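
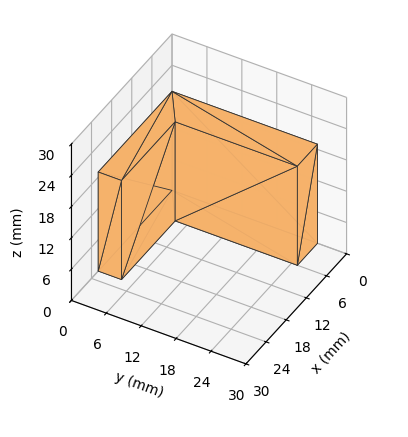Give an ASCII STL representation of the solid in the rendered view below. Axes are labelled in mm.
Reading the render: the shape is an L-shaped prism: outer 22 × 25 mm, arm thicknesses ≈ 4 mm (horizontal) and 6 mm (vertical), extruded 19 mm in z (dimensions read to the nearest mm from the axis ticks). For the STL, each face is triangulated and given an outward normal.

solid part
  facet normal 0.0000 0.0000 -1.0000
    outer loop
      vertex 22.00 4.00 0.00
      vertex 22.00 0.00 0.00
      vertex 0.00 0.00 0.00
    endloop
  endfacet
  facet normal 0.0000 0.0000 -1.0000
    outer loop
      vertex 6.00 4.00 0.00
      vertex 22.00 4.00 0.00
      vertex 0.00 0.00 0.00
    endloop
  endfacet
  facet normal 0.0000 0.0000 -1.0000
    outer loop
      vertex 6.00 25.00 0.00
      vertex 6.00 4.00 0.00
      vertex 0.00 0.00 0.00
    endloop
  endfacet
  facet normal 0.0000 0.0000 -1.0000
    outer loop
      vertex 0.00 25.00 0.00
      vertex 6.00 25.00 0.00
      vertex 0.00 0.00 0.00
    endloop
  endfacet
  facet normal 0.0000 0.0000 1.0000
    outer loop
      vertex 0.00 0.00 19.00
      vertex 22.00 0.00 19.00
      vertex 22.00 4.00 19.00
    endloop
  endfacet
  facet normal 0.0000 0.0000 1.0000
    outer loop
      vertex 0.00 0.00 19.00
      vertex 22.00 4.00 19.00
      vertex 6.00 4.00 19.00
    endloop
  endfacet
  facet normal 0.0000 0.0000 1.0000
    outer loop
      vertex 0.00 0.00 19.00
      vertex 6.00 4.00 19.00
      vertex 6.00 25.00 19.00
    endloop
  endfacet
  facet normal 0.0000 0.0000 1.0000
    outer loop
      vertex 0.00 0.00 19.00
      vertex 6.00 25.00 19.00
      vertex 0.00 25.00 19.00
    endloop
  endfacet
  facet normal 0.0000 -1.0000 0.0000
    outer loop
      vertex 0.00 0.00 0.00
      vertex 22.00 0.00 0.00
      vertex 22.00 0.00 19.00
    endloop
  endfacet
  facet normal 0.0000 -1.0000 0.0000
    outer loop
      vertex 0.00 0.00 0.00
      vertex 22.00 0.00 19.00
      vertex 0.00 0.00 19.00
    endloop
  endfacet
  facet normal 1.0000 0.0000 0.0000
    outer loop
      vertex 22.00 0.00 0.00
      vertex 22.00 4.00 0.00
      vertex 22.00 4.00 19.00
    endloop
  endfacet
  facet normal 1.0000 0.0000 0.0000
    outer loop
      vertex 22.00 0.00 0.00
      vertex 22.00 4.00 19.00
      vertex 22.00 0.00 19.00
    endloop
  endfacet
  facet normal 0.0000 1.0000 0.0000
    outer loop
      vertex 22.00 4.00 0.00
      vertex 6.00 4.00 0.00
      vertex 6.00 4.00 19.00
    endloop
  endfacet
  facet normal 0.0000 1.0000 0.0000
    outer loop
      vertex 22.00 4.00 0.00
      vertex 6.00 4.00 19.00
      vertex 22.00 4.00 19.00
    endloop
  endfacet
  facet normal 1.0000 0.0000 0.0000
    outer loop
      vertex 6.00 4.00 0.00
      vertex 6.00 25.00 0.00
      vertex 6.00 25.00 19.00
    endloop
  endfacet
  facet normal 1.0000 0.0000 0.0000
    outer loop
      vertex 6.00 4.00 0.00
      vertex 6.00 25.00 19.00
      vertex 6.00 4.00 19.00
    endloop
  endfacet
  facet normal 0.0000 1.0000 0.0000
    outer loop
      vertex 6.00 25.00 0.00
      vertex 0.00 25.00 0.00
      vertex 0.00 25.00 19.00
    endloop
  endfacet
  facet normal 0.0000 1.0000 0.0000
    outer loop
      vertex 6.00 25.00 0.00
      vertex 0.00 25.00 19.00
      vertex 6.00 25.00 19.00
    endloop
  endfacet
  facet normal -1.0000 0.0000 0.0000
    outer loop
      vertex 0.00 25.00 0.00
      vertex 0.00 0.00 0.00
      vertex 0.00 0.00 19.00
    endloop
  endfacet
  facet normal -1.0000 0.0000 0.0000
    outer loop
      vertex 0.00 25.00 0.00
      vertex 0.00 0.00 19.00
      vertex 0.00 25.00 19.00
    endloop
  endfacet
endsolid part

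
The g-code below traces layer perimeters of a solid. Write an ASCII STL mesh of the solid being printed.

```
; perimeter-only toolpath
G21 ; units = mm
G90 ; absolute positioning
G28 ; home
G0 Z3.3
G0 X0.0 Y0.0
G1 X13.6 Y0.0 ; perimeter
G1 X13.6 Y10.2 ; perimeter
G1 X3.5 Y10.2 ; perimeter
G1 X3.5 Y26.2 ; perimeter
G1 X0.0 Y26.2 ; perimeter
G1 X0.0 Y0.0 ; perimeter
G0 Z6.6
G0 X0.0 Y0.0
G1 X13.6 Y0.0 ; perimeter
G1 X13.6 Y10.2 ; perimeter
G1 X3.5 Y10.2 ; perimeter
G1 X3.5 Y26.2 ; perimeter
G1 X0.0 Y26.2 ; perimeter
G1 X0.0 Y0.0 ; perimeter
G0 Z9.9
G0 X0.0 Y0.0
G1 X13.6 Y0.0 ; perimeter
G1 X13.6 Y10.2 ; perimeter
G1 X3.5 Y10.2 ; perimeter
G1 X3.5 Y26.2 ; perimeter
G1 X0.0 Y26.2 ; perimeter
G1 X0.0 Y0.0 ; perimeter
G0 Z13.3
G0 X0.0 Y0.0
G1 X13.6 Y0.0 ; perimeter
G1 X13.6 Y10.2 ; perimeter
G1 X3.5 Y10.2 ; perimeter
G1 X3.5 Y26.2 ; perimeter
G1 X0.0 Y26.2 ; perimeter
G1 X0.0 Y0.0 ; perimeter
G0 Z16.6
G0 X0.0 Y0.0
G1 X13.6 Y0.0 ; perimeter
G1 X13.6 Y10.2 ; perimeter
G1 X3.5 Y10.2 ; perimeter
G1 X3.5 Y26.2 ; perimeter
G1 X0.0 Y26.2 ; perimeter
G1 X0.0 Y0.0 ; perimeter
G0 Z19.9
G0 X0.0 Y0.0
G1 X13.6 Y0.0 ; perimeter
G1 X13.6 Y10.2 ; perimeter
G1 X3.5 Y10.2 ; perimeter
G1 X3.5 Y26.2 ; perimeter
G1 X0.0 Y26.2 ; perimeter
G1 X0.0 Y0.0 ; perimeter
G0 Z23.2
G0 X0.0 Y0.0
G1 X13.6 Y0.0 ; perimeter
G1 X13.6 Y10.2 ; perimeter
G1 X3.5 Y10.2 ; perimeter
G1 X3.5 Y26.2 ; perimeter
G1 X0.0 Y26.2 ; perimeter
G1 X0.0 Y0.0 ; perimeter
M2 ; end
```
solid part
  facet normal 0.0000 0.0000 -1.0000
    outer loop
      vertex 13.6 10.2 0.0
      vertex 13.6 0.0 0.0
      vertex 0.0 0.0 0.0
    endloop
  endfacet
  facet normal 0.0000 0.0000 -1.0000
    outer loop
      vertex 3.5 10.2 0.0
      vertex 13.6 10.2 0.0
      vertex 0.0 0.0 0.0
    endloop
  endfacet
  facet normal 0.0000 0.0000 -1.0000
    outer loop
      vertex 3.5 26.2 0.0
      vertex 3.5 10.2 0.0
      vertex 0.0 0.0 0.0
    endloop
  endfacet
  facet normal 0.0000 0.0000 -1.0000
    outer loop
      vertex 0.0 26.2 0.0
      vertex 3.5 26.2 0.0
      vertex 0.0 0.0 0.0
    endloop
  endfacet
  facet normal 0.0000 0.0000 1.0000
    outer loop
      vertex 0.0 0.0 23.2
      vertex 13.6 0.0 23.2
      vertex 13.6 10.2 23.2
    endloop
  endfacet
  facet normal 0.0000 0.0000 1.0000
    outer loop
      vertex 0.0 0.0 23.2
      vertex 13.6 10.2 23.2
      vertex 3.5 10.2 23.2
    endloop
  endfacet
  facet normal 0.0000 0.0000 1.0000
    outer loop
      vertex 0.0 0.0 23.2
      vertex 3.5 10.2 23.2
      vertex 3.5 26.2 23.2
    endloop
  endfacet
  facet normal 0.0000 0.0000 1.0000
    outer loop
      vertex 0.0 0.0 23.2
      vertex 3.5 26.2 23.2
      vertex 0.0 26.2 23.2
    endloop
  endfacet
  facet normal 0.0000 -1.0000 0.0000
    outer loop
      vertex 0.0 0.0 0.0
      vertex 13.6 0.0 0.0
      vertex 13.6 0.0 23.2
    endloop
  endfacet
  facet normal 0.0000 -1.0000 0.0000
    outer loop
      vertex 0.0 0.0 0.0
      vertex 13.6 0.0 23.2
      vertex 0.0 0.0 23.2
    endloop
  endfacet
  facet normal 1.0000 0.0000 0.0000
    outer loop
      vertex 13.6 0.0 0.0
      vertex 13.6 10.2 0.0
      vertex 13.6 10.2 23.2
    endloop
  endfacet
  facet normal 1.0000 0.0000 0.0000
    outer loop
      vertex 13.6 0.0 0.0
      vertex 13.6 10.2 23.2
      vertex 13.6 0.0 23.2
    endloop
  endfacet
  facet normal 0.0000 1.0000 0.0000
    outer loop
      vertex 13.6 10.2 0.0
      vertex 3.5 10.2 0.0
      vertex 3.5 10.2 23.2
    endloop
  endfacet
  facet normal 0.0000 1.0000 0.0000
    outer loop
      vertex 13.6 10.2 0.0
      vertex 3.5 10.2 23.2
      vertex 13.6 10.2 23.2
    endloop
  endfacet
  facet normal 1.0000 0.0000 0.0000
    outer loop
      vertex 3.5 10.2 0.0
      vertex 3.5 26.2 0.0
      vertex 3.5 26.2 23.2
    endloop
  endfacet
  facet normal 1.0000 0.0000 0.0000
    outer loop
      vertex 3.5 10.2 0.0
      vertex 3.5 26.2 23.2
      vertex 3.5 10.2 23.2
    endloop
  endfacet
  facet normal 0.0000 1.0000 0.0000
    outer loop
      vertex 3.5 26.2 0.0
      vertex 0.0 26.2 0.0
      vertex 0.0 26.2 23.2
    endloop
  endfacet
  facet normal 0.0000 1.0000 0.0000
    outer loop
      vertex 3.5 26.2 0.0
      vertex 0.0 26.2 23.2
      vertex 3.5 26.2 23.2
    endloop
  endfacet
  facet normal -1.0000 0.0000 0.0000
    outer loop
      vertex 0.0 26.2 0.0
      vertex 0.0 0.0 0.0
      vertex 0.0 0.0 23.2
    endloop
  endfacet
  facet normal -1.0000 0.0000 0.0000
    outer loop
      vertex 0.0 26.2 0.0
      vertex 0.0 0.0 23.2
      vertex 0.0 26.2 23.2
    endloop
  endfacet
endsolid part

The G0 Z moves step by Δz≈3.3 mm. Every layer's G1 loop is the same polygon, so the solid is a straight extrusion of it from z=0 to z≈23.2. Closing with flat bottom and top caps and triangulating gives 20 facets — an L-shaped prism: outer 13.6 × 26.2 mm, arm thicknesses ≈ 10.2 mm (horizontal) and 3.5 mm (vertical), extruded 23.2 mm in z.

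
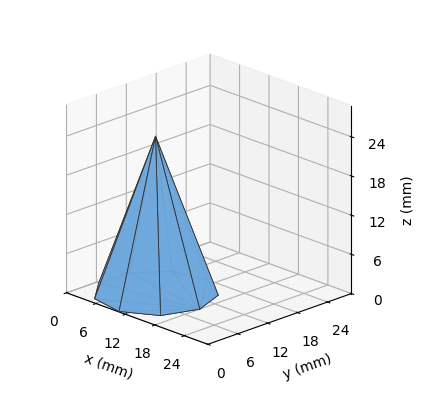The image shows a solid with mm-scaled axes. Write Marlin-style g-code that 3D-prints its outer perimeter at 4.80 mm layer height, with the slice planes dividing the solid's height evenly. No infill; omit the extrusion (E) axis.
Reading the render: the shape is a regular 9-sided pyramid, base circumscribed radius ≈ 9 mm, apex at z ≈ 24 mm (dimensions read to the nearest mm from the axis ticks). For the g-code, the solid's height is divided into equal slices at the stated Δz and each level perimeter traced with G1 moves after a G0 lift.

; perimeter-only toolpath
G21 ; units = mm
G90 ; absolute positioning
G28 ; home
; layer 1
G0 Z4.80
G0 X16.20 Y9.00
G1 X14.51 Y13.63
G1 X10.25 Y16.09
G1 X5.40 Y15.23
G1 X2.23 Y11.46
G1 X2.23 Y6.54
G1 X5.40 Y2.77
G1 X10.25 Y1.91
G1 X14.51 Y4.37
G1 X16.20 Y9.00
; layer 2
G0 Z9.60
G0 X14.40 Y9.00
G1 X13.13 Y12.47
G1 X9.94 Y14.32
G1 X6.30 Y13.67
G1 X3.92 Y10.85
G1 X3.92 Y7.15
G1 X6.30 Y4.33
G1 X9.94 Y3.68
G1 X13.13 Y5.53
G1 X14.40 Y9.00
; layer 3
G0 Z14.40
G0 X12.60 Y9.00
G1 X11.76 Y11.32
G1 X9.62 Y12.54
G1 X7.20 Y12.12
G1 X5.62 Y10.23
G1 X5.62 Y7.77
G1 X7.20 Y5.88
G1 X9.62 Y5.46
G1 X11.76 Y6.68
G1 X12.60 Y9.00
; layer 4
G0 Z19.20
G0 X10.80 Y9.00
G1 X10.38 Y10.16
G1 X9.31 Y10.77
G1 X8.10 Y10.56
G1 X7.31 Y9.62
G1 X7.31 Y8.38
G1 X8.10 Y7.44
G1 X9.31 Y7.23
G1 X10.38 Y7.84
G1 X10.80 Y9.00
M2 ; end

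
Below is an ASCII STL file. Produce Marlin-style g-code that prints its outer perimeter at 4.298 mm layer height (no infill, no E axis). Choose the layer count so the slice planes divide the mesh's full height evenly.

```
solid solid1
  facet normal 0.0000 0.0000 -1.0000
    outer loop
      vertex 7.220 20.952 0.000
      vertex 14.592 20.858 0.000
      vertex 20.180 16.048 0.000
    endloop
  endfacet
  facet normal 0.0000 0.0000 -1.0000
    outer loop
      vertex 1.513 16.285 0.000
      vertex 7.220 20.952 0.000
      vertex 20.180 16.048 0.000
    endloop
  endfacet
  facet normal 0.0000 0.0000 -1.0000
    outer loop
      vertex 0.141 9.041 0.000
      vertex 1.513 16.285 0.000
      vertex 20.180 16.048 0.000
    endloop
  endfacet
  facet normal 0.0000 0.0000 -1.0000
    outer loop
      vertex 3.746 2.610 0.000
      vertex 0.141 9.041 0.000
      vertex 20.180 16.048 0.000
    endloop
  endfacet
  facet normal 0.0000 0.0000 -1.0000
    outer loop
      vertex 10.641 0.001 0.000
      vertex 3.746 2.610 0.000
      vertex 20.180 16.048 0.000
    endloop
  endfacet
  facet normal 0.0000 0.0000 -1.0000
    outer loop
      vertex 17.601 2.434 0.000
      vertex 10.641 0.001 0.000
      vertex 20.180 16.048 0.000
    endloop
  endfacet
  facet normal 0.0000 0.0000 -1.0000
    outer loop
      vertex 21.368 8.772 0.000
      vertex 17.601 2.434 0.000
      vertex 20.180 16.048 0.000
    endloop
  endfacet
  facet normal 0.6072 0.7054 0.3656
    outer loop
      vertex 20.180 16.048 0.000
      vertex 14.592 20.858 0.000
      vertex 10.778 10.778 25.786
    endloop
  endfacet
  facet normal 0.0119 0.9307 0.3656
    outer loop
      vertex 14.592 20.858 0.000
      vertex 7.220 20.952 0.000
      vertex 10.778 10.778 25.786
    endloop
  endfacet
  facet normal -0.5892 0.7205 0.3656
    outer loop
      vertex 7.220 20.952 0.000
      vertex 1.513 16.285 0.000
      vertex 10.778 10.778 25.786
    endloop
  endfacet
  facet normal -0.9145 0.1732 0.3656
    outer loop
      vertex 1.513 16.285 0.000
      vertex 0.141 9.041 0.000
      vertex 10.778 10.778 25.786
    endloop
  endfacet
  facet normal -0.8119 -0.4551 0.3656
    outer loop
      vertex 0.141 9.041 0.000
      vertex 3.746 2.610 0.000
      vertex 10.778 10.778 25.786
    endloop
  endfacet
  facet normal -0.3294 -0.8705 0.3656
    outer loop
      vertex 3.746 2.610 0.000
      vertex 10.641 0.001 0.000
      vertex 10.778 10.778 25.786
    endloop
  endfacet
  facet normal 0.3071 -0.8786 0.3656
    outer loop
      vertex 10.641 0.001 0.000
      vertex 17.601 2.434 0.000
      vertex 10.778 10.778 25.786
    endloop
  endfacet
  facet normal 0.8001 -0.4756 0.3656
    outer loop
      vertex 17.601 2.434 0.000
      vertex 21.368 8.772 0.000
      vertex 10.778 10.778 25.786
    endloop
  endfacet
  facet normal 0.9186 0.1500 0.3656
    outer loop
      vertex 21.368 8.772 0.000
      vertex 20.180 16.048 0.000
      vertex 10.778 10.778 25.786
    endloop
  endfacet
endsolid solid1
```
; perimeter-only toolpath
G21 ; units = mm
G90 ; absolute positioning
G28 ; home
; layer 1
G0 Z4.298
G0 X18.613 Y15.170
G1 X13.956 Y19.178
G1 X7.813 Y19.256
G1 X3.057 Y15.367
G1 X1.914 Y9.331
G1 X4.918 Y3.971
G1 X10.664 Y1.797
G1 X16.464 Y3.825
G1 X19.603 Y9.106
G1 X18.613 Y15.170
; layer 2
G0 Z8.595
G0 X17.046 Y14.291
G1 X13.321 Y17.498
G1 X8.406 Y17.561
G1 X4.601 Y14.449
G1 X3.687 Y9.620
G1 X6.090 Y5.333
G1 X10.687 Y3.593
G1 X15.327 Y5.215
G1 X17.838 Y9.441
G1 X17.046 Y14.291
; layer 3
G0 Z12.893
G0 X15.479 Y13.413
G1 X12.685 Y15.818
G1 X8.999 Y15.865
G1 X6.146 Y13.532
G1 X5.460 Y9.910
G1 X7.262 Y6.694
G1 X10.710 Y5.389
G1 X14.189 Y6.606
G1 X16.073 Y9.775
G1 X15.479 Y13.413
; layer 4
G0 Z17.191
G0 X13.912 Y12.535
G1 X12.049 Y14.138
G1 X9.592 Y14.169
G1 X7.690 Y12.614
G1 X7.232 Y10.199
G1 X8.434 Y8.055
G1 X10.732 Y7.186
G1 X13.052 Y7.997
G1 X14.308 Y10.109
G1 X13.912 Y12.535
; layer 5
G0 Z21.488
G0 X12.345 Y11.656
G1 X11.414 Y12.458
G1 X10.185 Y12.474
G1 X9.234 Y11.696
G1 X9.005 Y10.489
G1 X9.606 Y9.417
G1 X10.755 Y8.982
G1 X11.915 Y9.387
G1 X12.543 Y10.444
G1 X12.345 Y11.656
M2 ; end

The solid is a regular 9-sided pyramid, base circumscribed radius ≈ 10.8 mm, apex at z ≈ 25.8 mm. Slicing at Δz = 4.298 mm — 6 equal slices spanning the solid's height, so layer i sits at z = i·h/6 — gives 5 non-empty perimeters. Each is a 9-segment closed polygon; G0 lifts to the layer z and rapids to the start vertex, then G1 traces the edges. The cross-section shrinks linearly with z (the slice at the apex is degenerate and omitted).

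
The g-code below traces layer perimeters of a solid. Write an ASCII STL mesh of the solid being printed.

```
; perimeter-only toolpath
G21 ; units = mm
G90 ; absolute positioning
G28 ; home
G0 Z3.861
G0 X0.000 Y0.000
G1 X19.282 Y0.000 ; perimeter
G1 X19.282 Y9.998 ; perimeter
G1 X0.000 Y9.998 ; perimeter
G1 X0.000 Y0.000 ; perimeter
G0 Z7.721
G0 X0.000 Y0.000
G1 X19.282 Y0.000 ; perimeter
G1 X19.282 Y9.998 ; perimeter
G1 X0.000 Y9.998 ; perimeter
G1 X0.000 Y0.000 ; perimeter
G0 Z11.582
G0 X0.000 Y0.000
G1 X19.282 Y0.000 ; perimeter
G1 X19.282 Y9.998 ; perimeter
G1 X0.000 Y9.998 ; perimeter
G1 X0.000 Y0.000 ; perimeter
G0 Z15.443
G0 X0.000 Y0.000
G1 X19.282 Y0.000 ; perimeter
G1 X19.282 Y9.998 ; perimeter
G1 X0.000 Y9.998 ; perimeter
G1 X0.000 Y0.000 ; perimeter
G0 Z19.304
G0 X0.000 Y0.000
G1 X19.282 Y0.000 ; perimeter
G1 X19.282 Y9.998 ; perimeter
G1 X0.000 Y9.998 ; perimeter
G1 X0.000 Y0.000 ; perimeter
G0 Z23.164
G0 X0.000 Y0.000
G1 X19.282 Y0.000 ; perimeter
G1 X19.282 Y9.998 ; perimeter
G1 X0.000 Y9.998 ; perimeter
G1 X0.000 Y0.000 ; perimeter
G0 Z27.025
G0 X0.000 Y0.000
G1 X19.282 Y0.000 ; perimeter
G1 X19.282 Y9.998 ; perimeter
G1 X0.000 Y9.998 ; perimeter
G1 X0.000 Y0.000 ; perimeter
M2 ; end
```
solid part
  facet normal 0.0000 0.0000 -1.0000
    outer loop
      vertex 19.282 9.998 0.000
      vertex 19.282 0.000 0.000
      vertex 0.000 0.000 0.000
    endloop
  endfacet
  facet normal 0.0000 0.0000 -1.0000
    outer loop
      vertex 0.000 9.998 0.000
      vertex 19.282 9.998 0.000
      vertex 0.000 0.000 0.000
    endloop
  endfacet
  facet normal 0.0000 0.0000 1.0000
    outer loop
      vertex 0.000 0.000 27.025
      vertex 19.282 0.000 27.025
      vertex 19.282 9.998 27.025
    endloop
  endfacet
  facet normal 0.0000 0.0000 1.0000
    outer loop
      vertex 0.000 0.000 27.025
      vertex 19.282 9.998 27.025
      vertex 0.000 9.998 27.025
    endloop
  endfacet
  facet normal 0.0000 -1.0000 0.0000
    outer loop
      vertex 0.000 0.000 0.000
      vertex 19.282 0.000 0.000
      vertex 19.282 0.000 27.025
    endloop
  endfacet
  facet normal 0.0000 -1.0000 0.0000
    outer loop
      vertex 0.000 0.000 0.000
      vertex 19.282 0.000 27.025
      vertex 0.000 0.000 27.025
    endloop
  endfacet
  facet normal 0.0000 1.0000 0.0000
    outer loop
      vertex 19.282 9.998 27.025
      vertex 19.282 9.998 0.000
      vertex 0.000 9.998 0.000
    endloop
  endfacet
  facet normal 0.0000 1.0000 0.0000
    outer loop
      vertex 0.000 9.998 27.025
      vertex 19.282 9.998 27.025
      vertex 0.000 9.998 0.000
    endloop
  endfacet
  facet normal -1.0000 0.0000 0.0000
    outer loop
      vertex 0.000 9.998 27.025
      vertex 0.000 9.998 0.000
      vertex 0.000 0.000 0.000
    endloop
  endfacet
  facet normal -1.0000 0.0000 0.0000
    outer loop
      vertex 0.000 0.000 27.025
      vertex 0.000 9.998 27.025
      vertex 0.000 0.000 0.000
    endloop
  endfacet
  facet normal 1.0000 0.0000 0.0000
    outer loop
      vertex 19.282 0.000 0.000
      vertex 19.282 9.998 0.000
      vertex 19.282 9.998 27.025
    endloop
  endfacet
  facet normal 1.0000 0.0000 0.0000
    outer loop
      vertex 19.282 0.000 0.000
      vertex 19.282 9.998 27.025
      vertex 19.282 0.000 27.025
    endloop
  endfacet
endsolid part

The G0 Z moves step by Δz≈3.861 mm. Every layer's G1 loop is the same polygon, so the solid is a straight extrusion of it from z=0 to z≈27. Closing with flat bottom and top caps and triangulating gives 12 facets — a rectangular box, roughly 19.3 × 10 mm footprint and 27 mm tall.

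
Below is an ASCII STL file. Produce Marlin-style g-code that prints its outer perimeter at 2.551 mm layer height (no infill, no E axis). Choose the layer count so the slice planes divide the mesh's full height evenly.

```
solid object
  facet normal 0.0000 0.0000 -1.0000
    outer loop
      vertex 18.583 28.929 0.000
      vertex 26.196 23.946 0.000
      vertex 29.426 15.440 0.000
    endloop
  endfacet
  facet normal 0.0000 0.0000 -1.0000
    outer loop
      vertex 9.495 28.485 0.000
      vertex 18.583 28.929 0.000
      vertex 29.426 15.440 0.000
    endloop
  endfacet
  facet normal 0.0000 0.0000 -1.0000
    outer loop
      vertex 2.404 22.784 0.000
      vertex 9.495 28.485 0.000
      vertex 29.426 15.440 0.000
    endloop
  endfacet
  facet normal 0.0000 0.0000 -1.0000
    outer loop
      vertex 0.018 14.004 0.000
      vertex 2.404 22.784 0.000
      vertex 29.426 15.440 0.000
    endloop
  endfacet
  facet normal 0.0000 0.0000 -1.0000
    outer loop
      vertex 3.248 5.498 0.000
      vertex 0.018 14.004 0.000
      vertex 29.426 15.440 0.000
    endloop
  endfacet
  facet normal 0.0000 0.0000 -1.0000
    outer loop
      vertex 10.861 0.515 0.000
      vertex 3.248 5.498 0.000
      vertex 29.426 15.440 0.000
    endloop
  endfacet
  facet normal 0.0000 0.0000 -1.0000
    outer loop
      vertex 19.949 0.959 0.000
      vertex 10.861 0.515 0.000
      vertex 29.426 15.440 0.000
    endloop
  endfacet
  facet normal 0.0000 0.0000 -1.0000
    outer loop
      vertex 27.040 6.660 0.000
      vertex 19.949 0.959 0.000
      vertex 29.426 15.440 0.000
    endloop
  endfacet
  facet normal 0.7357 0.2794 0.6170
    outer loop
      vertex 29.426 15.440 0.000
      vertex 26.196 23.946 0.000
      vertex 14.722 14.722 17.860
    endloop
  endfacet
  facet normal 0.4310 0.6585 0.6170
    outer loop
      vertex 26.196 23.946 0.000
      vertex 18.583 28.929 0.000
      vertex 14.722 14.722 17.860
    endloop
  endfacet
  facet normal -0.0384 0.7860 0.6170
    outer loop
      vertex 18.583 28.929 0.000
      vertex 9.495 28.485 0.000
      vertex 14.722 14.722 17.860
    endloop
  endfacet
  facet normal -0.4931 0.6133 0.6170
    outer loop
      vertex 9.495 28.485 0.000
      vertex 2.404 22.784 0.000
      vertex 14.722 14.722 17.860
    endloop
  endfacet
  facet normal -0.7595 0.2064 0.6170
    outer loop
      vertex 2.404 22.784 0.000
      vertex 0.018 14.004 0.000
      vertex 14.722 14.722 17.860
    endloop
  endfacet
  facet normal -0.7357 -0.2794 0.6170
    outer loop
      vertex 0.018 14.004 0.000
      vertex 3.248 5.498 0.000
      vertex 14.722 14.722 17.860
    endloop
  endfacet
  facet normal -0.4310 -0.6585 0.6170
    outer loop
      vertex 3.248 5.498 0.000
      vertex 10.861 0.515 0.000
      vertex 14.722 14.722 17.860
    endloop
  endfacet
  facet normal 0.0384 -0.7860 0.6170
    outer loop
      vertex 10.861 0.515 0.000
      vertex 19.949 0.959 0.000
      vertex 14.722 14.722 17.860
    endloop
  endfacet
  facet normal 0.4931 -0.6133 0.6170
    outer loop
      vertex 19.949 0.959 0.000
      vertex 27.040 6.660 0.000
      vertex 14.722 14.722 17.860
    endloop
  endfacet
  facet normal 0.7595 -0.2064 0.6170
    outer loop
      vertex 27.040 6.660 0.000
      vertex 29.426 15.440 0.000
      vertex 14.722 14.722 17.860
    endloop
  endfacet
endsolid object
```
; perimeter-only toolpath
G21 ; units = mm
G90 ; absolute positioning
G28 ; home
; layer 1
G0 Z2.551
G0 X27.325 Y15.337
G1 X24.557 Y22.628
G1 X18.031 Y26.899
G1 X10.242 Y26.519
G1 X4.164 Y21.632
G1 X2.119 Y14.107
G1 X4.887 Y6.816
G1 X11.413 Y2.545
G1 X19.202 Y2.925
G1 X25.280 Y7.812
G1 X27.325 Y15.337
; layer 2
G0 Z5.103
G0 X25.225 Y15.235
G1 X22.918 Y21.311
G1 X17.480 Y24.870
G1 X10.988 Y24.553
G1 X5.923 Y20.481
G1 X4.219 Y14.209
G1 X6.526 Y8.133
G1 X11.964 Y4.574
G1 X18.456 Y4.891
G1 X23.521 Y8.963
G1 X25.225 Y15.235
; layer 3
G0 Z7.654
G0 X23.124 Y15.132
G1 X21.279 Y19.993
G1 X16.928 Y22.840
G1 X11.735 Y22.587
G1 X7.683 Y19.329
G1 X6.320 Y14.312
G1 X8.165 Y9.451
G1 X12.516 Y6.604
G1 X17.709 Y6.857
G1 X21.761 Y10.115
G1 X23.124 Y15.132
; layer 4
G0 Z10.206
G0 X21.024 Y15.030
G1 X19.639 Y18.675
G1 X16.377 Y20.811
G1 X12.482 Y20.620
G1 X9.443 Y18.177
G1 X8.420 Y14.414
G1 X9.805 Y10.769
G1 X13.067 Y8.633
G1 X16.962 Y8.824
G1 X20.001 Y11.267
G1 X21.024 Y15.030
; layer 5
G0 Z12.757
G0 X18.923 Y14.927
G1 X18.000 Y17.357
G1 X15.825 Y18.781
G1 X13.229 Y18.654
G1 X11.203 Y17.025
G1 X10.521 Y14.517
G1 X11.444 Y12.087
G1 X13.619 Y10.663
G1 X16.215 Y10.790
G1 X18.241 Y12.419
G1 X18.923 Y14.927
; layer 6
G0 Z15.309
G0 X16.823 Y14.825
G1 X16.361 Y16.040
G1 X15.274 Y16.752
G1 X13.975 Y16.688
G1 X12.962 Y15.874
G1 X12.621 Y14.619
G1 X13.083 Y13.404
G1 X14.170 Y12.692
G1 X15.469 Y12.756
G1 X16.482 Y13.570
G1 X16.823 Y14.825
M2 ; end

The solid is a regular 10-sided pyramid, base circumscribed radius ≈ 14.7 mm, apex at z ≈ 17.9 mm. Slicing at Δz = 2.551 mm — 7 equal slices spanning the solid's height, so layer i sits at z = i·h/7 — gives 6 non-empty perimeters. Each is a 10-segment closed polygon; G0 lifts to the layer z and rapids to the start vertex, then G1 traces the edges. The cross-section shrinks linearly with z (the slice at the apex is degenerate and omitted).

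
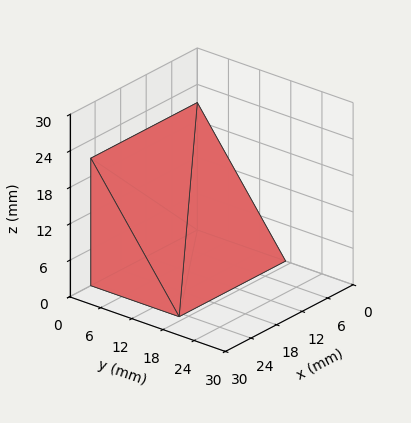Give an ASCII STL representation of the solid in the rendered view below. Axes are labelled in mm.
Reading the render: the shape is a wedge (ramp): 25 × 17 mm base, rising to 21 mm along the y=0 edge and sloping linearly to z=0 at y=17 (dimensions read to the nearest mm from the axis ticks). For the STL, each face is triangulated and given an outward normal.

solid part
  facet normal 0.0000 0.0000 -1.0000
    outer loop
      vertex 25.000 17.000 0.000
      vertex 25.000 0.000 0.000
      vertex 0.000 0.000 0.000
    endloop
  endfacet
  facet normal 0.0000 0.0000 -1.0000
    outer loop
      vertex 0.000 17.000 0.000
      vertex 25.000 17.000 0.000
      vertex 0.000 0.000 0.000
    endloop
  endfacet
  facet normal 0.0000 -1.0000 0.0000
    outer loop
      vertex 0.000 0.000 0.000
      vertex 25.000 0.000 0.000
      vertex 25.000 0.000 21.000
    endloop
  endfacet
  facet normal 0.0000 -1.0000 0.0000
    outer loop
      vertex 0.000 0.000 0.000
      vertex 25.000 0.000 21.000
      vertex 0.000 0.000 21.000
    endloop
  endfacet
  facet normal 0.0000 0.7772 0.6292
    outer loop
      vertex 0.000 0.000 21.000
      vertex 25.000 0.000 21.000
      vertex 25.000 17.000 0.000
    endloop
  endfacet
  facet normal 0.0000 0.7772 0.6292
    outer loop
      vertex 0.000 0.000 21.000
      vertex 25.000 17.000 0.000
      vertex 0.000 17.000 0.000
    endloop
  endfacet
  facet normal -1.0000 0.0000 0.0000
    outer loop
      vertex 0.000 0.000 21.000
      vertex 0.000 17.000 0.000
      vertex 0.000 0.000 0.000
    endloop
  endfacet
  facet normal 1.0000 0.0000 0.0000
    outer loop
      vertex 25.000 0.000 0.000
      vertex 25.000 17.000 0.000
      vertex 25.000 0.000 21.000
    endloop
  endfacet
endsolid part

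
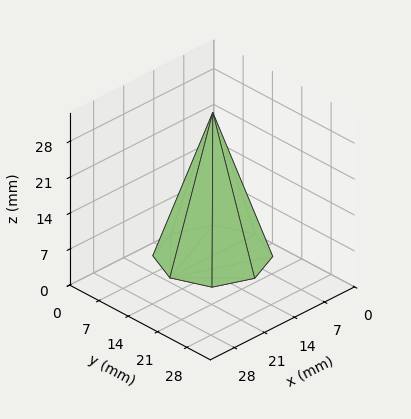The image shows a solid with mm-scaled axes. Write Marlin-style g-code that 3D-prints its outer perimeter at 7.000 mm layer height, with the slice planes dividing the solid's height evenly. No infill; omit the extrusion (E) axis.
Reading the render: the shape is a regular 8-sided pyramid, base circumscribed radius ≈ 10 mm, apex at z ≈ 28 mm (dimensions read to the nearest mm from the axis ticks). For the g-code, the solid's height is divided into equal slices at the stated Δz and each level perimeter traced with G1 moves after a G0 lift.

; perimeter-only toolpath
G21 ; units = mm
G90 ; absolute positioning
G28 ; home
; layer 1
G0 Z7.000
G0 X17.500 Y10.000
G1 X15.303 Y15.303
G1 X10.000 Y17.500
G1 X4.697 Y15.303
G1 X2.500 Y10.000
G1 X4.697 Y4.697
G1 X10.000 Y2.500
G1 X15.303 Y4.697
G1 X17.500 Y10.000
; layer 2
G0 Z14.000
G0 X15.000 Y10.000
G1 X13.536 Y13.536
G1 X10.000 Y15.000
G1 X6.465 Y13.536
G1 X5.000 Y10.000
G1 X6.465 Y6.465
G1 X10.000 Y5.000
G1 X13.536 Y6.465
G1 X15.000 Y10.000
; layer 3
G0 Z21.000
G0 X12.500 Y10.000
G1 X11.768 Y11.768
G1 X10.000 Y12.500
G1 X8.232 Y11.768
G1 X7.500 Y10.000
G1 X8.232 Y8.232
G1 X10.000 Y7.500
G1 X11.768 Y8.232
G1 X12.500 Y10.000
M2 ; end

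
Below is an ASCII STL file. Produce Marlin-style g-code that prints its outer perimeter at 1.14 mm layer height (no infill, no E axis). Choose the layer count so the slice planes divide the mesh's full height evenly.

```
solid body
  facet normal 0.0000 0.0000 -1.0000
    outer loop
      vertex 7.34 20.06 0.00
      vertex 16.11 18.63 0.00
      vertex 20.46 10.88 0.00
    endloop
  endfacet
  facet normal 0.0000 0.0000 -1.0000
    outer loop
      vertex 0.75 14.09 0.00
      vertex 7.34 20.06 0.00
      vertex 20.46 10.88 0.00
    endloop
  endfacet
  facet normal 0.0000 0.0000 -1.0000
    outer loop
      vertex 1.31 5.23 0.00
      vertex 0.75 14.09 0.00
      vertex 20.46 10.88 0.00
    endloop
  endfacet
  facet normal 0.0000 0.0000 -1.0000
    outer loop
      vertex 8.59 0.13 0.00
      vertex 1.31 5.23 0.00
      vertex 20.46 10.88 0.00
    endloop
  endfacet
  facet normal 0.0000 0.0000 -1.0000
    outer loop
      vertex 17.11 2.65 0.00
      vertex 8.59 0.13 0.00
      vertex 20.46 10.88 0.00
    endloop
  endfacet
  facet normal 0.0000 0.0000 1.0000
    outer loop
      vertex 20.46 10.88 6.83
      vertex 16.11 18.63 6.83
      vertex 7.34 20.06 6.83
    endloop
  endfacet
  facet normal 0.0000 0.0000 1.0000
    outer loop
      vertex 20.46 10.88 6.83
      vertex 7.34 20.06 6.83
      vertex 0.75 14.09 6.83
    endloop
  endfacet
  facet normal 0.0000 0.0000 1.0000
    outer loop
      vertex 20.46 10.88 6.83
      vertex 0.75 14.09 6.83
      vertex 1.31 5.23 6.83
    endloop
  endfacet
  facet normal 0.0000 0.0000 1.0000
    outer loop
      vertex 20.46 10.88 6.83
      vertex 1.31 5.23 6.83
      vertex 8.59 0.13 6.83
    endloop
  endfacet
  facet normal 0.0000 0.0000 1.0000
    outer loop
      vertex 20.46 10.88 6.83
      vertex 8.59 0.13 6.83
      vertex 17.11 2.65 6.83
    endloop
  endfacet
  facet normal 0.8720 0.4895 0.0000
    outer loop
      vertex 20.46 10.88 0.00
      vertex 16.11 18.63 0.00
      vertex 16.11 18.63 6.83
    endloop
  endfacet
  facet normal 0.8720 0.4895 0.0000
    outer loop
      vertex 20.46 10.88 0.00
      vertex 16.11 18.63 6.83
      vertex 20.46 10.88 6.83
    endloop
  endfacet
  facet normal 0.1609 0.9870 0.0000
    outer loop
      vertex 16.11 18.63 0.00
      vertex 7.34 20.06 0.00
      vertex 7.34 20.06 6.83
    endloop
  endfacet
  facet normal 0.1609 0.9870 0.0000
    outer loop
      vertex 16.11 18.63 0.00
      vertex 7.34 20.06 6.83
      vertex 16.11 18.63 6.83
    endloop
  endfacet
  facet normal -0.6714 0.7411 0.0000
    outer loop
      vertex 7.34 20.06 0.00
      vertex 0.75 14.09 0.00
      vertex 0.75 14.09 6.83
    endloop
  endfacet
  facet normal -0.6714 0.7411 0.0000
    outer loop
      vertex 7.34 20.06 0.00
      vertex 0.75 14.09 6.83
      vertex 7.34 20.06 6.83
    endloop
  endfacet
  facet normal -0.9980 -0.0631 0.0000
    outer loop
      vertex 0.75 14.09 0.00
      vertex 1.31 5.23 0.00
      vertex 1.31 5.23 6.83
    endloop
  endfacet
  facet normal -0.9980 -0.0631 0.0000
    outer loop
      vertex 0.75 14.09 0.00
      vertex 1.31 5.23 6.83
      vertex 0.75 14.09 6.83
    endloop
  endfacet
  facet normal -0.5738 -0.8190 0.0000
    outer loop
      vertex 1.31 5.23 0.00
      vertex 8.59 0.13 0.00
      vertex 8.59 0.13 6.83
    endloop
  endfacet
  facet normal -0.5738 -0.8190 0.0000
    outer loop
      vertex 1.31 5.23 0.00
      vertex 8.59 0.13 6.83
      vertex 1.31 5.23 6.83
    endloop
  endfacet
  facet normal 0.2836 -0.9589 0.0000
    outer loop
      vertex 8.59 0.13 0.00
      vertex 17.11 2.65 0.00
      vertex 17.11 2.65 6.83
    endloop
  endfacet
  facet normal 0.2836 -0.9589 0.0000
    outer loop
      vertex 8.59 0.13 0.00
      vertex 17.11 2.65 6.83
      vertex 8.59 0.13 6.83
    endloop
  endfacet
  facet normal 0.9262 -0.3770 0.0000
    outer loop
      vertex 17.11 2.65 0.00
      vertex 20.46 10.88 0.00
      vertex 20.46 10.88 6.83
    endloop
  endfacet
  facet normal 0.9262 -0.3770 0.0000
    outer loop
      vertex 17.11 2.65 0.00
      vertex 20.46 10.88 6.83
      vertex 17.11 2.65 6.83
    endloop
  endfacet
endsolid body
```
; perimeter-only toolpath
G21 ; units = mm
G90 ; absolute positioning
G28 ; home
; layer 1
G0 Z1.14
G0 X20.46 Y10.88
G1 X16.11 Y18.63
G1 X7.34 Y20.06
G1 X0.75 Y14.09
G1 X1.31 Y5.23
G1 X8.59 Y0.13
G1 X17.11 Y2.65
G1 X20.46 Y10.88
; layer 2
G0 Z2.28
G0 X20.46 Y10.88
G1 X16.11 Y18.63
G1 X7.34 Y20.06
G1 X0.75 Y14.09
G1 X1.31 Y5.23
G1 X8.59 Y0.13
G1 X17.11 Y2.65
G1 X20.46 Y10.88
; layer 3
G0 Z3.42
G0 X20.46 Y10.88
G1 X16.11 Y18.63
G1 X7.34 Y20.06
G1 X0.75 Y14.09
G1 X1.31 Y5.23
G1 X8.59 Y0.13
G1 X17.11 Y2.65
G1 X20.46 Y10.88
; layer 4
G0 Z4.55
G0 X20.46 Y10.88
G1 X16.11 Y18.63
G1 X7.34 Y20.06
G1 X0.75 Y14.09
G1 X1.31 Y5.23
G1 X8.59 Y0.13
G1 X17.11 Y2.65
G1 X20.46 Y10.88
; layer 5
G0 Z5.69
G0 X20.46 Y10.88
G1 X16.11 Y18.63
G1 X7.34 Y20.06
G1 X0.75 Y14.09
G1 X1.31 Y5.23
G1 X8.59 Y0.13
G1 X17.11 Y2.65
G1 X20.46 Y10.88
; layer 6
G0 Z6.83
G0 X20.46 Y10.88
G1 X16.11 Y18.63
G1 X7.34 Y20.06
G1 X0.75 Y14.09
G1 X1.31 Y5.23
G1 X8.59 Y0.13
G1 X17.11 Y2.65
G1 X20.46 Y10.88
M2 ; end

The solid is a regular 7-sided prism (a cylinder approximated with 7 flat sides), circumscribed radius ≈ 10.2 mm, height ≈ 6.83 mm. Slicing at Δz = 1.14 mm — 6 equal slices spanning the solid's height, so layer i sits at z = i·h/6 — gives 6 non-empty perimeters. Each is a 7-segment closed polygon; G0 lifts to the layer z and rapids to the start vertex, then G1 traces the edges.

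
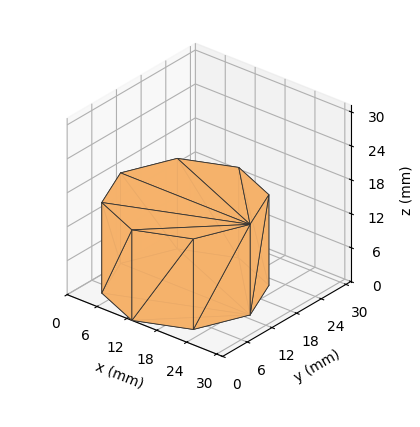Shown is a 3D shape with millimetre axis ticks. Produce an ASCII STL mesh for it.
Reading the render: the shape is a regular 8-sided prism (a cylinder approximated with 8 flat sides), circumscribed radius ≈ 13 mm, height ≈ 16 mm (dimensions read to the nearest mm from the axis ticks). For the STL, each face is triangulated and given an outward normal.

solid part
  facet normal 0.0000 0.0000 -1.0000
    outer loop
      vertex 13.00 26.00 0.00
      vertex 22.19 22.19 0.00
      vertex 26.00 13.00 0.00
    endloop
  endfacet
  facet normal 0.0000 0.0000 -1.0000
    outer loop
      vertex 3.81 22.19 0.00
      vertex 13.00 26.00 0.00
      vertex 26.00 13.00 0.00
    endloop
  endfacet
  facet normal 0.0000 0.0000 -1.0000
    outer loop
      vertex 0.00 13.00 0.00
      vertex 3.81 22.19 0.00
      vertex 26.00 13.00 0.00
    endloop
  endfacet
  facet normal 0.0000 0.0000 -1.0000
    outer loop
      vertex 3.81 3.81 0.00
      vertex 0.00 13.00 0.00
      vertex 26.00 13.00 0.00
    endloop
  endfacet
  facet normal 0.0000 0.0000 -1.0000
    outer loop
      vertex 13.00 0.00 0.00
      vertex 3.81 3.81 0.00
      vertex 26.00 13.00 0.00
    endloop
  endfacet
  facet normal 0.0000 0.0000 -1.0000
    outer loop
      vertex 22.19 3.81 0.00
      vertex 13.00 0.00 0.00
      vertex 26.00 13.00 0.00
    endloop
  endfacet
  facet normal 0.0000 0.0000 1.0000
    outer loop
      vertex 26.00 13.00 16.00
      vertex 22.19 22.19 16.00
      vertex 13.00 26.00 16.00
    endloop
  endfacet
  facet normal 0.0000 0.0000 1.0000
    outer loop
      vertex 26.00 13.00 16.00
      vertex 13.00 26.00 16.00
      vertex 3.81 22.19 16.00
    endloop
  endfacet
  facet normal 0.0000 0.0000 1.0000
    outer loop
      vertex 26.00 13.00 16.00
      vertex 3.81 22.19 16.00
      vertex 0.00 13.00 16.00
    endloop
  endfacet
  facet normal 0.0000 0.0000 1.0000
    outer loop
      vertex 26.00 13.00 16.00
      vertex 0.00 13.00 16.00
      vertex 3.81 3.81 16.00
    endloop
  endfacet
  facet normal 0.0000 0.0000 1.0000
    outer loop
      vertex 26.00 13.00 16.00
      vertex 3.81 3.81 16.00
      vertex 13.00 0.00 16.00
    endloop
  endfacet
  facet normal 0.0000 0.0000 1.0000
    outer loop
      vertex 26.00 13.00 16.00
      vertex 13.00 0.00 16.00
      vertex 22.19 3.81 16.00
    endloop
  endfacet
  facet normal 0.9238 0.3830 0.0000
    outer loop
      vertex 26.00 13.00 0.00
      vertex 22.19 22.19 0.00
      vertex 22.19 22.19 16.00
    endloop
  endfacet
  facet normal 0.9238 0.3830 0.0000
    outer loop
      vertex 26.00 13.00 0.00
      vertex 22.19 22.19 16.00
      vertex 26.00 13.00 16.00
    endloop
  endfacet
  facet normal 0.3830 0.9238 0.0000
    outer loop
      vertex 22.19 22.19 0.00
      vertex 13.00 26.00 0.00
      vertex 13.00 26.00 16.00
    endloop
  endfacet
  facet normal 0.3830 0.9238 0.0000
    outer loop
      vertex 22.19 22.19 0.00
      vertex 13.00 26.00 16.00
      vertex 22.19 22.19 16.00
    endloop
  endfacet
  facet normal -0.3830 0.9238 0.0000
    outer loop
      vertex 13.00 26.00 0.00
      vertex 3.81 22.19 0.00
      vertex 3.81 22.19 16.00
    endloop
  endfacet
  facet normal -0.3830 0.9238 0.0000
    outer loop
      vertex 13.00 26.00 0.00
      vertex 3.81 22.19 16.00
      vertex 13.00 26.00 16.00
    endloop
  endfacet
  facet normal -0.9238 0.3830 0.0000
    outer loop
      vertex 3.81 22.19 0.00
      vertex 0.00 13.00 0.00
      vertex 0.00 13.00 16.00
    endloop
  endfacet
  facet normal -0.9238 0.3830 0.0000
    outer loop
      vertex 3.81 22.19 0.00
      vertex 0.00 13.00 16.00
      vertex 3.81 22.19 16.00
    endloop
  endfacet
  facet normal -0.9238 -0.3830 0.0000
    outer loop
      vertex 0.00 13.00 0.00
      vertex 3.81 3.81 0.00
      vertex 3.81 3.81 16.00
    endloop
  endfacet
  facet normal -0.9238 -0.3830 0.0000
    outer loop
      vertex 0.00 13.00 0.00
      vertex 3.81 3.81 16.00
      vertex 0.00 13.00 16.00
    endloop
  endfacet
  facet normal -0.3830 -0.9238 0.0000
    outer loop
      vertex 3.81 3.81 0.00
      vertex 13.00 0.00 0.00
      vertex 13.00 0.00 16.00
    endloop
  endfacet
  facet normal -0.3830 -0.9238 0.0000
    outer loop
      vertex 3.81 3.81 0.00
      vertex 13.00 0.00 16.00
      vertex 3.81 3.81 16.00
    endloop
  endfacet
  facet normal 0.3830 -0.9238 0.0000
    outer loop
      vertex 13.00 0.00 0.00
      vertex 22.19 3.81 0.00
      vertex 22.19 3.81 16.00
    endloop
  endfacet
  facet normal 0.3830 -0.9238 0.0000
    outer loop
      vertex 13.00 0.00 0.00
      vertex 22.19 3.81 16.00
      vertex 13.00 0.00 16.00
    endloop
  endfacet
  facet normal 0.9238 -0.3830 0.0000
    outer loop
      vertex 22.19 3.81 0.00
      vertex 26.00 13.00 0.00
      vertex 26.00 13.00 16.00
    endloop
  endfacet
  facet normal 0.9238 -0.3830 0.0000
    outer loop
      vertex 22.19 3.81 0.00
      vertex 26.00 13.00 16.00
      vertex 22.19 3.81 16.00
    endloop
  endfacet
endsolid part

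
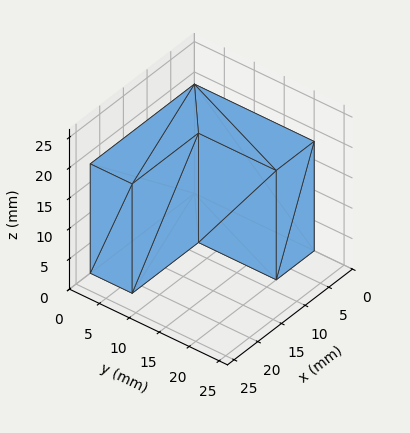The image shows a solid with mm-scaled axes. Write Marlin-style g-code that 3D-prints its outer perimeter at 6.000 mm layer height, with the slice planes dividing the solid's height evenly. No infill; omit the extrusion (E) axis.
Reading the render: the shape is an L-shaped prism: outer 22 × 20 mm, arm thicknesses ≈ 7 mm (horizontal) and 8 mm (vertical), extruded 18 mm in z (dimensions read to the nearest mm from the axis ticks). For the g-code, the solid's height is divided into equal slices at the stated Δz and each level perimeter traced with G1 moves after a G0 lift.

; perimeter-only toolpath
G21 ; units = mm
G90 ; absolute positioning
G28 ; home
; layer 1
G0 Z6.000
G0 X0.000 Y0.000
G1 X22.000 Y0.000
G1 X22.000 Y7.000
G1 X8.000 Y7.000
G1 X8.000 Y20.000
G1 X0.000 Y20.000
G1 X0.000 Y0.000
; layer 2
G0 Z12.000
G0 X0.000 Y0.000
G1 X22.000 Y0.000
G1 X22.000 Y7.000
G1 X8.000 Y7.000
G1 X8.000 Y20.000
G1 X0.000 Y20.000
G1 X0.000 Y0.000
; layer 3
G0 Z18.000
G0 X0.000 Y0.000
G1 X22.000 Y0.000
G1 X22.000 Y7.000
G1 X8.000 Y7.000
G1 X8.000 Y20.000
G1 X0.000 Y20.000
G1 X0.000 Y0.000
M2 ; end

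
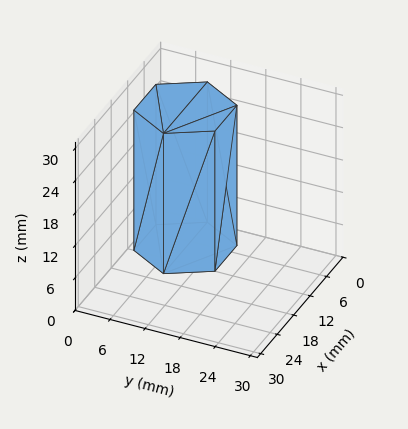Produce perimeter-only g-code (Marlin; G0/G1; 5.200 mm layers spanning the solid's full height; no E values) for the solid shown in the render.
Reading the render: the shape is a regular 6-sided prism (a cylinder approximated with 6 flat sides), circumscribed radius ≈ 8 mm, height ≈ 26 mm (dimensions read to the nearest mm from the axis ticks). For the g-code, the solid's height is divided into equal slices at the stated Δz and each level perimeter traced with G1 moves after a G0 lift.

; perimeter-only toolpath
G21 ; units = mm
G90 ; absolute positioning
G28 ; home
; layer 1
G0 Z5.200
G0 X16.000 Y8.000
G1 X12.000 Y14.928
G1 X4.000 Y14.928
G1 X0.000 Y8.000
G1 X4.000 Y1.072
G1 X12.000 Y1.072
G1 X16.000 Y8.000
; layer 2
G0 Z10.400
G0 X16.000 Y8.000
G1 X12.000 Y14.928
G1 X4.000 Y14.928
G1 X0.000 Y8.000
G1 X4.000 Y1.072
G1 X12.000 Y1.072
G1 X16.000 Y8.000
; layer 3
G0 Z15.600
G0 X16.000 Y8.000
G1 X12.000 Y14.928
G1 X4.000 Y14.928
G1 X0.000 Y8.000
G1 X4.000 Y1.072
G1 X12.000 Y1.072
G1 X16.000 Y8.000
; layer 4
G0 Z20.800
G0 X16.000 Y8.000
G1 X12.000 Y14.928
G1 X4.000 Y14.928
G1 X0.000 Y8.000
G1 X4.000 Y1.072
G1 X12.000 Y1.072
G1 X16.000 Y8.000
; layer 5
G0 Z26.000
G0 X16.000 Y8.000
G1 X12.000 Y14.928
G1 X4.000 Y14.928
G1 X0.000 Y8.000
G1 X4.000 Y1.072
G1 X12.000 Y1.072
G1 X16.000 Y8.000
M2 ; end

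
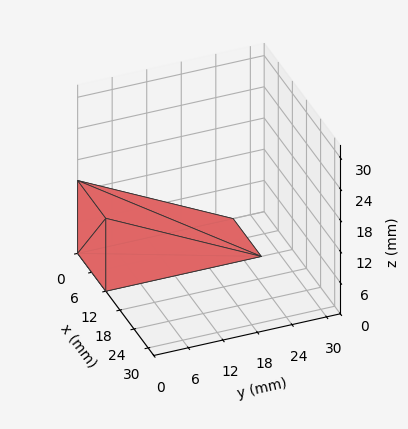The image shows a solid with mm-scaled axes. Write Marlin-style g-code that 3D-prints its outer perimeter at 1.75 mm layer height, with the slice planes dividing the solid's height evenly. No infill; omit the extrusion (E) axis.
Reading the render: the shape is a wedge (ramp): 12 × 27 mm base, rising to 14 mm along the y=0 edge and sloping linearly to z=0 at y=27 (dimensions read to the nearest mm from the axis ticks). For the g-code, the solid's height is divided into equal slices at the stated Δz and each level perimeter traced with G1 moves after a G0 lift.

; perimeter-only toolpath
G21 ; units = mm
G90 ; absolute positioning
G28 ; home
; layer 1
G0 Z1.75
G0 X0.00 Y0.00
G1 X12.00 Y0.00
G1 X12.00 Y23.62
G1 X0.00 Y23.62
G1 X0.00 Y0.00
; layer 2
G0 Z3.50
G0 X0.00 Y0.00
G1 X12.00 Y0.00
G1 X12.00 Y20.25
G1 X0.00 Y20.25
G1 X0.00 Y0.00
; layer 3
G0 Z5.25
G0 X0.00 Y0.00
G1 X12.00 Y0.00
G1 X12.00 Y16.88
G1 X0.00 Y16.88
G1 X0.00 Y0.00
; layer 4
G0 Z7.00
G0 X0.00 Y0.00
G1 X12.00 Y0.00
G1 X12.00 Y13.50
G1 X0.00 Y13.50
G1 X0.00 Y0.00
; layer 5
G0 Z8.75
G0 X0.00 Y0.00
G1 X12.00 Y0.00
G1 X12.00 Y10.12
G1 X0.00 Y10.12
G1 X0.00 Y0.00
; layer 6
G0 Z10.50
G0 X0.00 Y0.00
G1 X12.00 Y0.00
G1 X12.00 Y6.75
G1 X0.00 Y6.75
G1 X0.00 Y0.00
; layer 7
G0 Z12.25
G0 X0.00 Y0.00
G1 X12.00 Y0.00
G1 X12.00 Y3.38
G1 X0.00 Y3.38
G1 X0.00 Y0.00
M2 ; end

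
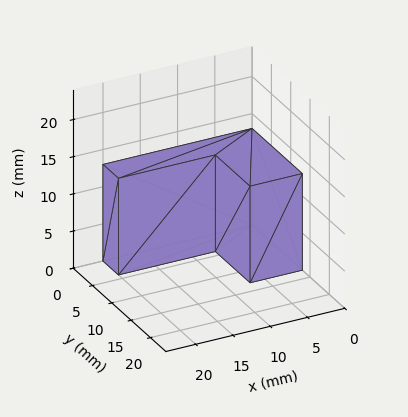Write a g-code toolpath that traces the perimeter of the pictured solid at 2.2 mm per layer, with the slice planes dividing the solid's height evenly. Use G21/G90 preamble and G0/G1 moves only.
Reading the render: the shape is an L-shaped prism: outer 20 × 13 mm, arm thicknesses ≈ 4 mm (horizontal) and 7 mm (vertical), extruded 13 mm in z (dimensions read to the nearest mm from the axis ticks). For the g-code, the solid's height is divided into equal slices at the stated Δz and each level perimeter traced with G1 moves after a G0 lift.

; perimeter-only toolpath
G21 ; units = mm
G90 ; absolute positioning
G28 ; home
; layer 1
G0 Z2.2
G0 X0.0 Y0.0
G1 X20.0 Y0.0
G1 X20.0 Y4.0
G1 X7.0 Y4.0
G1 X7.0 Y13.0
G1 X0.0 Y13.0
G1 X0.0 Y0.0
; layer 2
G0 Z4.3
G0 X0.0 Y0.0
G1 X20.0 Y0.0
G1 X20.0 Y4.0
G1 X7.0 Y4.0
G1 X7.0 Y13.0
G1 X0.0 Y13.0
G1 X0.0 Y0.0
; layer 3
G0 Z6.5
G0 X0.0 Y0.0
G1 X20.0 Y0.0
G1 X20.0 Y4.0
G1 X7.0 Y4.0
G1 X7.0 Y13.0
G1 X0.0 Y13.0
G1 X0.0 Y0.0
; layer 4
G0 Z8.7
G0 X0.0 Y0.0
G1 X20.0 Y0.0
G1 X20.0 Y4.0
G1 X7.0 Y4.0
G1 X7.0 Y13.0
G1 X0.0 Y13.0
G1 X0.0 Y0.0
; layer 5
G0 Z10.8
G0 X0.0 Y0.0
G1 X20.0 Y0.0
G1 X20.0 Y4.0
G1 X7.0 Y4.0
G1 X7.0 Y13.0
G1 X0.0 Y13.0
G1 X0.0 Y0.0
; layer 6
G0 Z13.0
G0 X0.0 Y0.0
G1 X20.0 Y0.0
G1 X20.0 Y4.0
G1 X7.0 Y4.0
G1 X7.0 Y13.0
G1 X0.0 Y13.0
G1 X0.0 Y0.0
M2 ; end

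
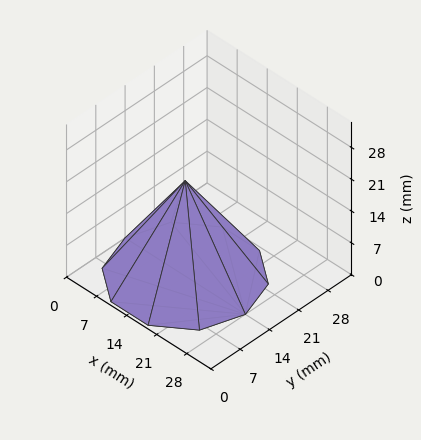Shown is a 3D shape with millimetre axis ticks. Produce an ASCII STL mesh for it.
Reading the render: the shape is a regular 10-sided pyramid, base circumscribed radius ≈ 14 mm, apex at z ≈ 21 mm (dimensions read to the nearest mm from the axis ticks). For the STL, each face is triangulated and given an outward normal.

solid part
  facet normal 0.0000 0.0000 -1.0000
    outer loop
      vertex 18.326 27.315 0.000
      vertex 25.326 22.229 0.000
      vertex 28.000 14.000 0.000
    endloop
  endfacet
  facet normal 0.0000 0.0000 -1.0000
    outer loop
      vertex 9.674 27.315 0.000
      vertex 18.326 27.315 0.000
      vertex 28.000 14.000 0.000
    endloop
  endfacet
  facet normal 0.0000 0.0000 -1.0000
    outer loop
      vertex 2.674 22.229 0.000
      vertex 9.674 27.315 0.000
      vertex 28.000 14.000 0.000
    endloop
  endfacet
  facet normal 0.0000 0.0000 -1.0000
    outer loop
      vertex 0.000 14.000 0.000
      vertex 2.674 22.229 0.000
      vertex 28.000 14.000 0.000
    endloop
  endfacet
  facet normal 0.0000 0.0000 -1.0000
    outer loop
      vertex 2.674 5.771 0.000
      vertex 0.000 14.000 0.000
      vertex 28.000 14.000 0.000
    endloop
  endfacet
  facet normal 0.0000 0.0000 -1.0000
    outer loop
      vertex 9.674 0.685 0.000
      vertex 2.674 5.771 0.000
      vertex 28.000 14.000 0.000
    endloop
  endfacet
  facet normal 0.0000 0.0000 -1.0000
    outer loop
      vertex 18.326 0.685 0.000
      vertex 9.674 0.685 0.000
      vertex 28.000 14.000 0.000
    endloop
  endfacet
  facet normal 0.0000 0.0000 -1.0000
    outer loop
      vertex 25.326 5.771 0.000
      vertex 18.326 0.685 0.000
      vertex 28.000 14.000 0.000
    endloop
  endfacet
  facet normal 0.8032 0.2610 0.5355
    outer loop
      vertex 28.000 14.000 0.000
      vertex 25.326 22.229 0.000
      vertex 14.000 14.000 21.000
    endloop
  endfacet
  facet normal 0.4964 0.6832 0.5355
    outer loop
      vertex 25.326 22.229 0.000
      vertex 18.326 27.315 0.000
      vertex 14.000 14.000 21.000
    endloop
  endfacet
  facet normal 0.0000 0.8445 0.5355
    outer loop
      vertex 18.326 27.315 0.000
      vertex 9.674 27.315 0.000
      vertex 14.000 14.000 21.000
    endloop
  endfacet
  facet normal -0.4964 0.6832 0.5355
    outer loop
      vertex 9.674 27.315 0.000
      vertex 2.674 22.229 0.000
      vertex 14.000 14.000 21.000
    endloop
  endfacet
  facet normal -0.8032 0.2610 0.5355
    outer loop
      vertex 2.674 22.229 0.000
      vertex 0.000 14.000 0.000
      vertex 14.000 14.000 21.000
    endloop
  endfacet
  facet normal -0.8032 -0.2610 0.5355
    outer loop
      vertex 0.000 14.000 0.000
      vertex 2.674 5.771 0.000
      vertex 14.000 14.000 21.000
    endloop
  endfacet
  facet normal -0.4964 -0.6832 0.5355
    outer loop
      vertex 2.674 5.771 0.000
      vertex 9.674 0.685 0.000
      vertex 14.000 14.000 21.000
    endloop
  endfacet
  facet normal 0.0000 -0.8445 0.5355
    outer loop
      vertex 9.674 0.685 0.000
      vertex 18.326 0.685 0.000
      vertex 14.000 14.000 21.000
    endloop
  endfacet
  facet normal 0.4964 -0.6832 0.5355
    outer loop
      vertex 18.326 0.685 0.000
      vertex 25.326 5.771 0.000
      vertex 14.000 14.000 21.000
    endloop
  endfacet
  facet normal 0.8032 -0.2610 0.5355
    outer loop
      vertex 25.326 5.771 0.000
      vertex 28.000 14.000 0.000
      vertex 14.000 14.000 21.000
    endloop
  endfacet
endsolid part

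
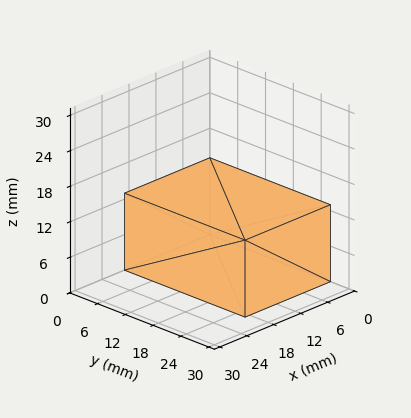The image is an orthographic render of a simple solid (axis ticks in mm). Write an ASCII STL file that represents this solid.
Reading the render: the shape is a rectangular box, roughly 19 × 26 mm footprint and 13 mm tall (dimensions read to the nearest mm from the axis ticks). For the STL, each face is triangulated and given an outward normal.

solid part
  facet normal 0.0000 0.0000 -1.0000
    outer loop
      vertex 19.00 26.00 0.00
      vertex 19.00 0.00 0.00
      vertex 0.00 0.00 0.00
    endloop
  endfacet
  facet normal 0.0000 0.0000 -1.0000
    outer loop
      vertex 0.00 26.00 0.00
      vertex 19.00 26.00 0.00
      vertex 0.00 0.00 0.00
    endloop
  endfacet
  facet normal 0.0000 0.0000 1.0000
    outer loop
      vertex 0.00 0.00 13.00
      vertex 19.00 0.00 13.00
      vertex 19.00 26.00 13.00
    endloop
  endfacet
  facet normal 0.0000 0.0000 1.0000
    outer loop
      vertex 0.00 0.00 13.00
      vertex 19.00 26.00 13.00
      vertex 0.00 26.00 13.00
    endloop
  endfacet
  facet normal 0.0000 -1.0000 0.0000
    outer loop
      vertex 0.00 0.00 0.00
      vertex 19.00 0.00 0.00
      vertex 19.00 0.00 13.00
    endloop
  endfacet
  facet normal 0.0000 -1.0000 0.0000
    outer loop
      vertex 0.00 0.00 0.00
      vertex 19.00 0.00 13.00
      vertex 0.00 0.00 13.00
    endloop
  endfacet
  facet normal 0.0000 1.0000 0.0000
    outer loop
      vertex 19.00 26.00 13.00
      vertex 19.00 26.00 0.00
      vertex 0.00 26.00 0.00
    endloop
  endfacet
  facet normal 0.0000 1.0000 0.0000
    outer loop
      vertex 0.00 26.00 13.00
      vertex 19.00 26.00 13.00
      vertex 0.00 26.00 0.00
    endloop
  endfacet
  facet normal -1.0000 0.0000 0.0000
    outer loop
      vertex 0.00 26.00 13.00
      vertex 0.00 26.00 0.00
      vertex 0.00 0.00 0.00
    endloop
  endfacet
  facet normal -1.0000 0.0000 0.0000
    outer loop
      vertex 0.00 0.00 13.00
      vertex 0.00 26.00 13.00
      vertex 0.00 0.00 0.00
    endloop
  endfacet
  facet normal 1.0000 0.0000 0.0000
    outer loop
      vertex 19.00 0.00 0.00
      vertex 19.00 26.00 0.00
      vertex 19.00 26.00 13.00
    endloop
  endfacet
  facet normal 1.0000 0.0000 0.0000
    outer loop
      vertex 19.00 0.00 0.00
      vertex 19.00 26.00 13.00
      vertex 19.00 0.00 13.00
    endloop
  endfacet
endsolid part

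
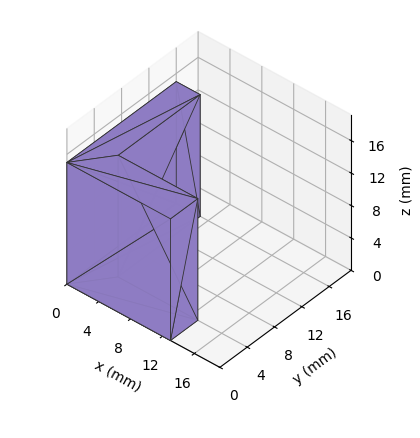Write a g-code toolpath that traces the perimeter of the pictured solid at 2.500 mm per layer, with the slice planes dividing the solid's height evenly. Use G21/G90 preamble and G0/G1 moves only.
Reading the render: the shape is an L-shaped prism: outer 13 × 16 mm, arm thicknesses ≈ 4 mm (horizontal) and 3 mm (vertical), extruded 15 mm in z (dimensions read to the nearest mm from the axis ticks). For the g-code, the solid's height is divided into equal slices at the stated Δz and each level perimeter traced with G1 moves after a G0 lift.

; perimeter-only toolpath
G21 ; units = mm
G90 ; absolute positioning
G28 ; home
; layer 1
G0 Z2.500
G0 X0.000 Y0.000
G1 X13.000 Y0.000
G1 X13.000 Y4.000
G1 X3.000 Y4.000
G1 X3.000 Y16.000
G1 X0.000 Y16.000
G1 X0.000 Y0.000
; layer 2
G0 Z5.000
G0 X0.000 Y0.000
G1 X13.000 Y0.000
G1 X13.000 Y4.000
G1 X3.000 Y4.000
G1 X3.000 Y16.000
G1 X0.000 Y16.000
G1 X0.000 Y0.000
; layer 3
G0 Z7.500
G0 X0.000 Y0.000
G1 X13.000 Y0.000
G1 X13.000 Y4.000
G1 X3.000 Y4.000
G1 X3.000 Y16.000
G1 X0.000 Y16.000
G1 X0.000 Y0.000
; layer 4
G0 Z10.000
G0 X0.000 Y0.000
G1 X13.000 Y0.000
G1 X13.000 Y4.000
G1 X3.000 Y4.000
G1 X3.000 Y16.000
G1 X0.000 Y16.000
G1 X0.000 Y0.000
; layer 5
G0 Z12.500
G0 X0.000 Y0.000
G1 X13.000 Y0.000
G1 X13.000 Y4.000
G1 X3.000 Y4.000
G1 X3.000 Y16.000
G1 X0.000 Y16.000
G1 X0.000 Y0.000
; layer 6
G0 Z15.000
G0 X0.000 Y0.000
G1 X13.000 Y0.000
G1 X13.000 Y4.000
G1 X3.000 Y4.000
G1 X3.000 Y16.000
G1 X0.000 Y16.000
G1 X0.000 Y0.000
M2 ; end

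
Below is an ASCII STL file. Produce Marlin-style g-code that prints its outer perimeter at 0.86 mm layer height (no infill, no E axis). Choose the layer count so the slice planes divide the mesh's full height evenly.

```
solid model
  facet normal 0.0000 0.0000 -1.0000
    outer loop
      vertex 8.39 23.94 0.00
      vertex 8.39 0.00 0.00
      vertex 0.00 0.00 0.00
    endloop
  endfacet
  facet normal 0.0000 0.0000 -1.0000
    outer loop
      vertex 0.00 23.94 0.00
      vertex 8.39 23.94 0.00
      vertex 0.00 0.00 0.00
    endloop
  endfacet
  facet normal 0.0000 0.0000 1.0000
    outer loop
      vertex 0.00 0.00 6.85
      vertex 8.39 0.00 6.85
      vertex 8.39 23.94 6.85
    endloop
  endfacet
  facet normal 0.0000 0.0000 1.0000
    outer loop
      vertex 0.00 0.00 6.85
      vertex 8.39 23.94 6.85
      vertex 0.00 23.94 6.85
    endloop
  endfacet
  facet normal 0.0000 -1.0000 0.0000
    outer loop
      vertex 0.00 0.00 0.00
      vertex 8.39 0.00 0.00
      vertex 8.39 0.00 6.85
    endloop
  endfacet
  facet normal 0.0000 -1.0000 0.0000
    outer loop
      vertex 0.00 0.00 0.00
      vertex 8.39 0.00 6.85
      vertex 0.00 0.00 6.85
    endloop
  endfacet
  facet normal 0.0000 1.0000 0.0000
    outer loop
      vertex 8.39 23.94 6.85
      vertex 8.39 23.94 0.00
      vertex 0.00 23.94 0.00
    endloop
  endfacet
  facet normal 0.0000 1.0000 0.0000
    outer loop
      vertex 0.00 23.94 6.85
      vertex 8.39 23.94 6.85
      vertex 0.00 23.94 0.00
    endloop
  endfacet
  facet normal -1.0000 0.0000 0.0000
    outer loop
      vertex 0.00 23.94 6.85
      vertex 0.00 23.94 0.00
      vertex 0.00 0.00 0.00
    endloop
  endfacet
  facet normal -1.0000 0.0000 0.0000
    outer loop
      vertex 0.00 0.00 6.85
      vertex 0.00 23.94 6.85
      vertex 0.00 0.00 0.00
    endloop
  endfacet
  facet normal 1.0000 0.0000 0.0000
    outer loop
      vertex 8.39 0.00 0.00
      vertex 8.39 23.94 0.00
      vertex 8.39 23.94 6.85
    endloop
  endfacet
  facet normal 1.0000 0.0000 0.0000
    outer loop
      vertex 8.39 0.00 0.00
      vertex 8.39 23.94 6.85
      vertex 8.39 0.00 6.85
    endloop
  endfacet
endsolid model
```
; perimeter-only toolpath
G21 ; units = mm
G90 ; absolute positioning
G28 ; home
; layer 1
G0 Z0.86
G0 X0.00 Y0.00
G1 X8.39 Y0.00
G1 X8.39 Y23.94
G1 X0.00 Y23.94
G1 X0.00 Y0.00
; layer 2
G0 Z1.71
G0 X0.00 Y0.00
G1 X8.39 Y0.00
G1 X8.39 Y23.94
G1 X0.00 Y23.94
G1 X0.00 Y0.00
; layer 3
G0 Z2.57
G0 X0.00 Y0.00
G1 X8.39 Y0.00
G1 X8.39 Y23.94
G1 X0.00 Y23.94
G1 X0.00 Y0.00
; layer 4
G0 Z3.42
G0 X0.00 Y0.00
G1 X8.39 Y0.00
G1 X8.39 Y23.94
G1 X0.00 Y23.94
G1 X0.00 Y0.00
; layer 5
G0 Z4.28
G0 X0.00 Y0.00
G1 X8.39 Y0.00
G1 X8.39 Y23.94
G1 X0.00 Y23.94
G1 X0.00 Y0.00
; layer 6
G0 Z5.14
G0 X0.00 Y0.00
G1 X8.39 Y0.00
G1 X8.39 Y23.94
G1 X0.00 Y23.94
G1 X0.00 Y0.00
; layer 7
G0 Z5.99
G0 X0.00 Y0.00
G1 X8.39 Y0.00
G1 X8.39 Y23.94
G1 X0.00 Y23.94
G1 X0.00 Y0.00
; layer 8
G0 Z6.85
G0 X0.00 Y0.00
G1 X8.39 Y0.00
G1 X8.39 Y23.94
G1 X0.00 Y23.94
G1 X0.00 Y0.00
M2 ; end

The solid is a rectangular box, roughly 8.39 × 23.9 mm footprint and 6.85 mm tall. Slicing at Δz = 0.86 mm — 8 equal slices spanning the solid's height, so layer i sits at z = i·h/8 — gives 8 non-empty perimeters. Each is a 4-segment closed polygon; G0 lifts to the layer z and rapids to the start vertex, then G1 traces the edges.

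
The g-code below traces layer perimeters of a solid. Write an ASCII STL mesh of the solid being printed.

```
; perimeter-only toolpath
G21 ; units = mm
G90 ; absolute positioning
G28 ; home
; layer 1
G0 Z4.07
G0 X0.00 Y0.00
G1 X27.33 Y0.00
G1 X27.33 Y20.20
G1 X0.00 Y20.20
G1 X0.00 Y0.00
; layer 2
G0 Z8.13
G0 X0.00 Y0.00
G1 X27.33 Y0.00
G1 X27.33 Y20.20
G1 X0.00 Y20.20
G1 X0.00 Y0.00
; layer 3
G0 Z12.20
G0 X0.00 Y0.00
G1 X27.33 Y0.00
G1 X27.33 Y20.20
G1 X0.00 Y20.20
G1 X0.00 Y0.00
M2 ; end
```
solid part
  facet normal 0.0000 0.0000 -1.0000
    outer loop
      vertex 27.33 20.20 0.00
      vertex 27.33 0.00 0.00
      vertex 0.00 0.00 0.00
    endloop
  endfacet
  facet normal 0.0000 0.0000 -1.0000
    outer loop
      vertex 0.00 20.20 0.00
      vertex 27.33 20.20 0.00
      vertex 0.00 0.00 0.00
    endloop
  endfacet
  facet normal 0.0000 0.0000 1.0000
    outer loop
      vertex 0.00 0.00 12.20
      vertex 27.33 0.00 12.20
      vertex 27.33 20.20 12.20
    endloop
  endfacet
  facet normal 0.0000 0.0000 1.0000
    outer loop
      vertex 0.00 0.00 12.20
      vertex 27.33 20.20 12.20
      vertex 0.00 20.20 12.20
    endloop
  endfacet
  facet normal 0.0000 -1.0000 0.0000
    outer loop
      vertex 0.00 0.00 0.00
      vertex 27.33 0.00 0.00
      vertex 27.33 0.00 12.20
    endloop
  endfacet
  facet normal 0.0000 -1.0000 0.0000
    outer loop
      vertex 0.00 0.00 0.00
      vertex 27.33 0.00 12.20
      vertex 0.00 0.00 12.20
    endloop
  endfacet
  facet normal 0.0000 1.0000 0.0000
    outer loop
      vertex 27.33 20.20 12.20
      vertex 27.33 20.20 0.00
      vertex 0.00 20.20 0.00
    endloop
  endfacet
  facet normal 0.0000 1.0000 0.0000
    outer loop
      vertex 0.00 20.20 12.20
      vertex 27.33 20.20 12.20
      vertex 0.00 20.20 0.00
    endloop
  endfacet
  facet normal -1.0000 0.0000 0.0000
    outer loop
      vertex 0.00 20.20 12.20
      vertex 0.00 20.20 0.00
      vertex 0.00 0.00 0.00
    endloop
  endfacet
  facet normal -1.0000 0.0000 0.0000
    outer loop
      vertex 0.00 0.00 12.20
      vertex 0.00 20.20 12.20
      vertex 0.00 0.00 0.00
    endloop
  endfacet
  facet normal 1.0000 0.0000 0.0000
    outer loop
      vertex 27.33 0.00 0.00
      vertex 27.33 20.20 0.00
      vertex 27.33 20.20 12.20
    endloop
  endfacet
  facet normal 1.0000 0.0000 0.0000
    outer loop
      vertex 27.33 0.00 0.00
      vertex 27.33 20.20 12.20
      vertex 27.33 0.00 12.20
    endloop
  endfacet
endsolid part

The G0 Z moves step by Δz≈4.07 mm. Every layer's G1 loop is the same polygon, so the solid is a straight extrusion of it from z=0 to z≈12.2. Closing with flat bottom and top caps and triangulating gives 12 facets — a rectangular box, roughly 27.3 × 20.2 mm footprint and 12.2 mm tall.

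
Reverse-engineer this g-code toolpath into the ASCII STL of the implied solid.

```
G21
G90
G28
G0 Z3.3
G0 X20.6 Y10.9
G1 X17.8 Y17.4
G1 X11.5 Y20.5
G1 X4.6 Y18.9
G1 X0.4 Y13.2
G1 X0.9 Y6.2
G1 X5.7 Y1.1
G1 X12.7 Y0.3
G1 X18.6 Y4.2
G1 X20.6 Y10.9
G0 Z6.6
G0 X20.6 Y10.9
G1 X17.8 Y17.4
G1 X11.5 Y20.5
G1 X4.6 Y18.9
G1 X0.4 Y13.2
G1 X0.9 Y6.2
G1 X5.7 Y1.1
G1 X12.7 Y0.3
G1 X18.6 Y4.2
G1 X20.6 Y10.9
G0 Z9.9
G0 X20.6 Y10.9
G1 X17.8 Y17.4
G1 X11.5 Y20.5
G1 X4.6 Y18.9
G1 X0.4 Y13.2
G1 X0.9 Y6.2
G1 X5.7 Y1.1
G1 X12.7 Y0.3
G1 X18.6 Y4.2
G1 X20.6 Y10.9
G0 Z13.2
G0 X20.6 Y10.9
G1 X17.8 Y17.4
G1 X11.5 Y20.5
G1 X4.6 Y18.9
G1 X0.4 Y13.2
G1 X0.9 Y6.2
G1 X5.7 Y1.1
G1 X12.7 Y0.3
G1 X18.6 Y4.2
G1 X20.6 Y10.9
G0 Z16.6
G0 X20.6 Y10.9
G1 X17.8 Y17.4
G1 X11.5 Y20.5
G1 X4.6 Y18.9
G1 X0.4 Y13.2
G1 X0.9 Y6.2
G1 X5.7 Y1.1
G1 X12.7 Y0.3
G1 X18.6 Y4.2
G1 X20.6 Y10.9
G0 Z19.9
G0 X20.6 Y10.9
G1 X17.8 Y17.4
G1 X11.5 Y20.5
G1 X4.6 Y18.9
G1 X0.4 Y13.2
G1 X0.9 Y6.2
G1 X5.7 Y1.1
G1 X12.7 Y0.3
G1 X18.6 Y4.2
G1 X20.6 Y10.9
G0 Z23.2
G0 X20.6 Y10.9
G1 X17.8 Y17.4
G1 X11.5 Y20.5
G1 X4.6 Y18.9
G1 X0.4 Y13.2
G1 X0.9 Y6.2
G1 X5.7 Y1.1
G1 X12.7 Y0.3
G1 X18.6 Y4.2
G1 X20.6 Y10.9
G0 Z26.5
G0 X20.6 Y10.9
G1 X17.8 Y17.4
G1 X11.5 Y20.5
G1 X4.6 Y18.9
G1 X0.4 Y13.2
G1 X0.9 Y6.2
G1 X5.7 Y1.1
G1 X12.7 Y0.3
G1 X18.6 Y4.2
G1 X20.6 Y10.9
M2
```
solid part
  facet normal 0.0000 0.0000 -1.0000
    outer loop
      vertex 11.5 20.5 0.0
      vertex 17.8 17.4 0.0
      vertex 20.6 10.9 0.0
    endloop
  endfacet
  facet normal 0.0000 0.0000 -1.0000
    outer loop
      vertex 4.6 18.9 0.0
      vertex 11.5 20.5 0.0
      vertex 20.6 10.9 0.0
    endloop
  endfacet
  facet normal 0.0000 0.0000 -1.0000
    outer loop
      vertex 0.4 13.2 0.0
      vertex 4.6 18.9 0.0
      vertex 20.6 10.9 0.0
    endloop
  endfacet
  facet normal 0.0000 0.0000 -1.0000
    outer loop
      vertex 0.9 6.2 0.0
      vertex 0.4 13.2 0.0
      vertex 20.6 10.9 0.0
    endloop
  endfacet
  facet normal 0.0000 0.0000 -1.0000
    outer loop
      vertex 5.7 1.1 0.0
      vertex 0.9 6.2 0.0
      vertex 20.6 10.9 0.0
    endloop
  endfacet
  facet normal 0.0000 0.0000 -1.0000
    outer loop
      vertex 12.7 0.3 0.0
      vertex 5.7 1.1 0.0
      vertex 20.6 10.9 0.0
    endloop
  endfacet
  facet normal 0.0000 0.0000 -1.0000
    outer loop
      vertex 18.6 4.2 0.0
      vertex 12.7 0.3 0.0
      vertex 20.6 10.9 0.0
    endloop
  endfacet
  facet normal 0.0000 0.0000 1.0000
    outer loop
      vertex 20.6 10.9 26.5
      vertex 17.8 17.4 26.5
      vertex 11.5 20.5 26.5
    endloop
  endfacet
  facet normal 0.0000 0.0000 1.0000
    outer loop
      vertex 20.6 10.9 26.5
      vertex 11.5 20.5 26.5
      vertex 4.6 18.9 26.5
    endloop
  endfacet
  facet normal 0.0000 0.0000 1.0000
    outer loop
      vertex 20.6 10.9 26.5
      vertex 4.6 18.9 26.5
      vertex 0.4 13.2 26.5
    endloop
  endfacet
  facet normal 0.0000 0.0000 1.0000
    outer loop
      vertex 20.6 10.9 26.5
      vertex 0.4 13.2 26.5
      vertex 0.9 6.2 26.5
    endloop
  endfacet
  facet normal 0.0000 0.0000 1.0000
    outer loop
      vertex 20.6 10.9 26.5
      vertex 0.9 6.2 26.5
      vertex 5.7 1.1 26.5
    endloop
  endfacet
  facet normal 0.0000 0.0000 1.0000
    outer loop
      vertex 20.6 10.9 26.5
      vertex 5.7 1.1 26.5
      vertex 12.7 0.3 26.5
    endloop
  endfacet
  facet normal 0.0000 0.0000 1.0000
    outer loop
      vertex 20.6 10.9 26.5
      vertex 12.7 0.3 26.5
      vertex 18.6 4.2 26.5
    endloop
  endfacet
  facet normal 0.9184 0.3956 0.0000
    outer loop
      vertex 20.6 10.9 0.0
      vertex 17.8 17.4 0.0
      vertex 17.8 17.4 26.5
    endloop
  endfacet
  facet normal 0.9184 0.3956 0.0000
    outer loop
      vertex 20.6 10.9 0.0
      vertex 17.8 17.4 26.5
      vertex 20.6 10.9 26.5
    endloop
  endfacet
  facet normal 0.4415 0.8973 0.0000
    outer loop
      vertex 17.8 17.4 0.0
      vertex 11.5 20.5 0.0
      vertex 11.5 20.5 26.5
    endloop
  endfacet
  facet normal 0.4415 0.8973 0.0000
    outer loop
      vertex 17.8 17.4 0.0
      vertex 11.5 20.5 26.5
      vertex 17.8 17.4 26.5
    endloop
  endfacet
  facet normal -0.2259 0.9742 0.0000
    outer loop
      vertex 11.5 20.5 0.0
      vertex 4.6 18.9 0.0
      vertex 4.6 18.9 26.5
    endloop
  endfacet
  facet normal -0.2259 0.9742 0.0000
    outer loop
      vertex 11.5 20.5 0.0
      vertex 4.6 18.9 26.5
      vertex 11.5 20.5 26.5
    endloop
  endfacet
  facet normal -0.8051 0.5932 0.0000
    outer loop
      vertex 4.6 18.9 0.0
      vertex 0.4 13.2 0.0
      vertex 0.4 13.2 26.5
    endloop
  endfacet
  facet normal -0.8051 0.5932 0.0000
    outer loop
      vertex 4.6 18.9 0.0
      vertex 0.4 13.2 26.5
      vertex 4.6 18.9 26.5
    endloop
  endfacet
  facet normal -0.9975 -0.0712 0.0000
    outer loop
      vertex 0.4 13.2 0.0
      vertex 0.9 6.2 0.0
      vertex 0.9 6.2 26.5
    endloop
  endfacet
  facet normal -0.9975 -0.0712 0.0000
    outer loop
      vertex 0.4 13.2 0.0
      vertex 0.9 6.2 26.5
      vertex 0.4 13.2 26.5
    endloop
  endfacet
  facet normal -0.7282 -0.6854 0.0000
    outer loop
      vertex 0.9 6.2 0.0
      vertex 5.7 1.1 0.0
      vertex 5.7 1.1 26.5
    endloop
  endfacet
  facet normal -0.7282 -0.6854 0.0000
    outer loop
      vertex 0.9 6.2 0.0
      vertex 5.7 1.1 26.5
      vertex 0.9 6.2 26.5
    endloop
  endfacet
  facet normal -0.1135 -0.9935 0.0000
    outer loop
      vertex 5.7 1.1 0.0
      vertex 12.7 0.3 0.0
      vertex 12.7 0.3 26.5
    endloop
  endfacet
  facet normal -0.1135 -0.9935 0.0000
    outer loop
      vertex 5.7 1.1 0.0
      vertex 12.7 0.3 26.5
      vertex 5.7 1.1 26.5
    endloop
  endfacet
  facet normal 0.5514 -0.8342 0.0000
    outer loop
      vertex 12.7 0.3 0.0
      vertex 18.6 4.2 0.0
      vertex 18.6 4.2 26.5
    endloop
  endfacet
  facet normal 0.5514 -0.8342 0.0000
    outer loop
      vertex 12.7 0.3 0.0
      vertex 18.6 4.2 26.5
      vertex 12.7 0.3 26.5
    endloop
  endfacet
  facet normal 0.9582 -0.2860 0.0000
    outer loop
      vertex 18.6 4.2 0.0
      vertex 20.6 10.9 0.0
      vertex 20.6 10.9 26.5
    endloop
  endfacet
  facet normal 0.9582 -0.2860 0.0000
    outer loop
      vertex 18.6 4.2 0.0
      vertex 20.6 10.9 26.5
      vertex 18.6 4.2 26.5
    endloop
  endfacet
endsolid part

The G0 Z moves step by Δz≈3.3 mm. Every layer's G1 loop is the same polygon, so the solid is a straight extrusion of it from z=0 to z≈26.5. Closing with flat bottom and top caps and triangulating gives 32 facets — a regular 9-sided prism (a cylinder approximated with 9 flat sides), circumscribed radius ≈ 10.3 mm, height ≈ 26.5 mm.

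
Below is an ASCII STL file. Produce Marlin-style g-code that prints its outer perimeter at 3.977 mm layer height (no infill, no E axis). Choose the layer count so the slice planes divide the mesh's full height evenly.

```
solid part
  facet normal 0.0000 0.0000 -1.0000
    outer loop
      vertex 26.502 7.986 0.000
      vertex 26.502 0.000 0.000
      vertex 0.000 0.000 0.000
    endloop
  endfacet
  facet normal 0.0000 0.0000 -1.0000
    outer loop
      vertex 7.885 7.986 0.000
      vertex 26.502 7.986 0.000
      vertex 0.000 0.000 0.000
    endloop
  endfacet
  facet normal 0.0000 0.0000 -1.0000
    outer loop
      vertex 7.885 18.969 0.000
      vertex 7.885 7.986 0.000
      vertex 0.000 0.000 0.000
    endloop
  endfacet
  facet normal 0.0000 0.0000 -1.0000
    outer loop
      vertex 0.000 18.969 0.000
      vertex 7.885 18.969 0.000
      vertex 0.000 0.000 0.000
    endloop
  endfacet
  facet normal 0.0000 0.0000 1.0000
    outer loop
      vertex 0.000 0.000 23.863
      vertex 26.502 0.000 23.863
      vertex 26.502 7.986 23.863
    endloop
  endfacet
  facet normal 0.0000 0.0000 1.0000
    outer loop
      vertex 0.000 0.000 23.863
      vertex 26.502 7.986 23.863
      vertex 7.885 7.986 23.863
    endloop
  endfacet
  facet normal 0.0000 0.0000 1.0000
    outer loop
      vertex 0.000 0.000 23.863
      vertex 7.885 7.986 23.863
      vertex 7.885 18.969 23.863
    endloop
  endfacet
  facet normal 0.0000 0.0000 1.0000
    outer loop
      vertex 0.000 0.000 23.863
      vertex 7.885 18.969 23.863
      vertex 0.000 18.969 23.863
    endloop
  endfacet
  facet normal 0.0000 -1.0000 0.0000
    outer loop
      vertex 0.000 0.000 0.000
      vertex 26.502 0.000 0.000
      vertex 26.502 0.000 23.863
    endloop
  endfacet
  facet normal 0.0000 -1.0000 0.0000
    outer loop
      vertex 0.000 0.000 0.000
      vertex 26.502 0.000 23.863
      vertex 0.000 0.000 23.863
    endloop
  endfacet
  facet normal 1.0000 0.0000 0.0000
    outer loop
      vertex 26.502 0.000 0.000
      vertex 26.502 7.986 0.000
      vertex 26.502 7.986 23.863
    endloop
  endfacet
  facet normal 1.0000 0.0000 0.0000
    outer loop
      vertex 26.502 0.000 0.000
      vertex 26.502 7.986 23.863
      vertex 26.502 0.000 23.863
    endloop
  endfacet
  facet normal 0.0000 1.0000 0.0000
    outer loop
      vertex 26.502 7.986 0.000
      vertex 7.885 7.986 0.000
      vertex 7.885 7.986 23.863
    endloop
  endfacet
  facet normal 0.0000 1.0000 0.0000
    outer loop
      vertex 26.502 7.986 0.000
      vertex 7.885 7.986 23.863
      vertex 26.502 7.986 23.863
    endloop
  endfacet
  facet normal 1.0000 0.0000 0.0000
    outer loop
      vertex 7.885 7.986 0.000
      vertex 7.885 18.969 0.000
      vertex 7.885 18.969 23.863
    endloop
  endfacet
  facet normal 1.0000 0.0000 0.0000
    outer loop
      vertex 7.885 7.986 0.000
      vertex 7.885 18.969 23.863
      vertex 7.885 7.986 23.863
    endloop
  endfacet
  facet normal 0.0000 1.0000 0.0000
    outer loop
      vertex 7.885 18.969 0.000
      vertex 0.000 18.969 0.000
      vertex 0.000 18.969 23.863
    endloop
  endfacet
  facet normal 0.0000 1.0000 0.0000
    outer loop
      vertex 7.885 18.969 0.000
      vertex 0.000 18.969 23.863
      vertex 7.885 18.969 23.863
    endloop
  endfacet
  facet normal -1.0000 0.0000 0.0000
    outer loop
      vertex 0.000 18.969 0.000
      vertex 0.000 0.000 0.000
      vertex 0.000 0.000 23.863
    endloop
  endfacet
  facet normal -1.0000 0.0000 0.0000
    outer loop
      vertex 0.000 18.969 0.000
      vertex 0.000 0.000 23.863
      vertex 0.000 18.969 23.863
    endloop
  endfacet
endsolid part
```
; perimeter-only toolpath
G21 ; units = mm
G90 ; absolute positioning
G28 ; home
; layer 1
G0 Z3.977
G0 X0.000 Y0.000
G1 X26.502 Y0.000
G1 X26.502 Y7.986
G1 X7.885 Y7.986
G1 X7.885 Y18.969
G1 X0.000 Y18.969
G1 X0.000 Y0.000
; layer 2
G0 Z7.954
G0 X0.000 Y0.000
G1 X26.502 Y0.000
G1 X26.502 Y7.986
G1 X7.885 Y7.986
G1 X7.885 Y18.969
G1 X0.000 Y18.969
G1 X0.000 Y0.000
; layer 3
G0 Z11.931
G0 X0.000 Y0.000
G1 X26.502 Y0.000
G1 X26.502 Y7.986
G1 X7.885 Y7.986
G1 X7.885 Y18.969
G1 X0.000 Y18.969
G1 X0.000 Y0.000
; layer 4
G0 Z15.909
G0 X0.000 Y0.000
G1 X26.502 Y0.000
G1 X26.502 Y7.986
G1 X7.885 Y7.986
G1 X7.885 Y18.969
G1 X0.000 Y18.969
G1 X0.000 Y0.000
; layer 5
G0 Z19.886
G0 X0.000 Y0.000
G1 X26.502 Y0.000
G1 X26.502 Y7.986
G1 X7.885 Y7.986
G1 X7.885 Y18.969
G1 X0.000 Y18.969
G1 X0.000 Y0.000
; layer 6
G0 Z23.863
G0 X0.000 Y0.000
G1 X26.502 Y0.000
G1 X26.502 Y7.986
G1 X7.885 Y7.986
G1 X7.885 Y18.969
G1 X0.000 Y18.969
G1 X0.000 Y0.000
M2 ; end

The solid is an L-shaped prism: outer 26.5 × 19 mm, arm thicknesses ≈ 7.99 mm (horizontal) and 7.88 mm (vertical), extruded 23.9 mm in z. Slicing at Δz = 3.977 mm — 6 equal slices spanning the solid's height, so layer i sits at z = i·h/6 — gives 6 non-empty perimeters. Each is a 6-segment closed polygon; G0 lifts to the layer z and rapids to the start vertex, then G1 traces the edges.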